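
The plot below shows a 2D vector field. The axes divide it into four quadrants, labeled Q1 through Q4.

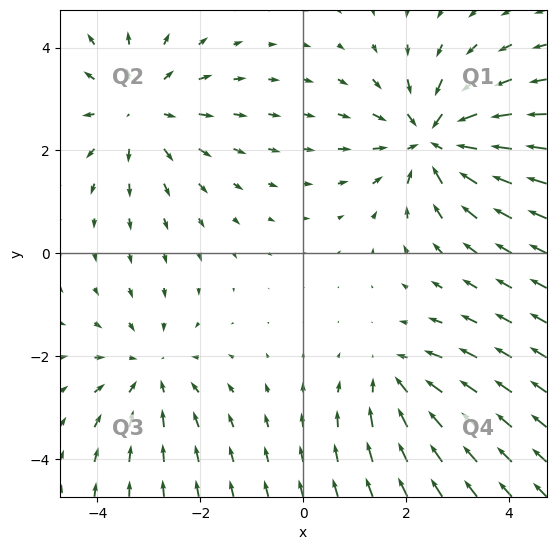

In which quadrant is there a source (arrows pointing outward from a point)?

The source sits at approximately (-3.2, 2.8), which lies in quadrant Q2. The divergence there is about +3, positive as expected for a source.

Q2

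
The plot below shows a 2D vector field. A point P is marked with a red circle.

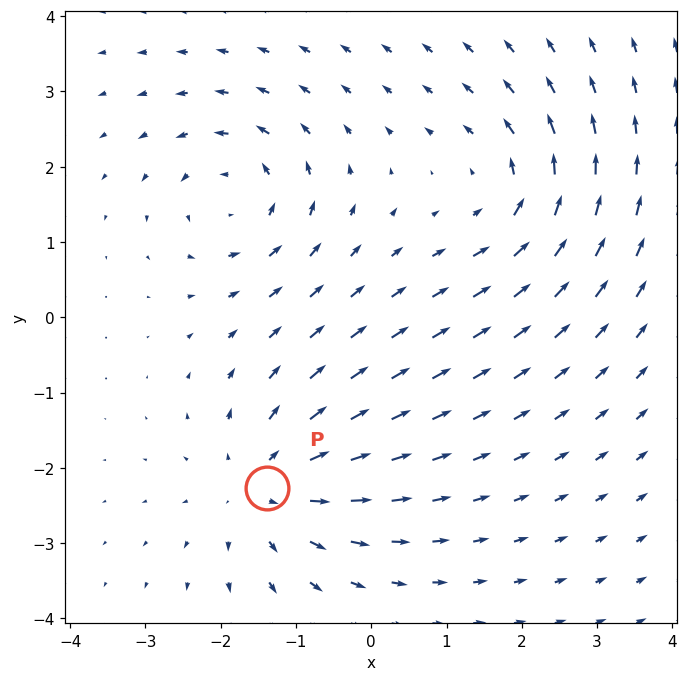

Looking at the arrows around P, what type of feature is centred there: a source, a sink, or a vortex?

source

At P (-1.4, -2.3) the arrows spread outward. Divergence about +4, curl ≈0 — positive divergence with near-zero curl is a source.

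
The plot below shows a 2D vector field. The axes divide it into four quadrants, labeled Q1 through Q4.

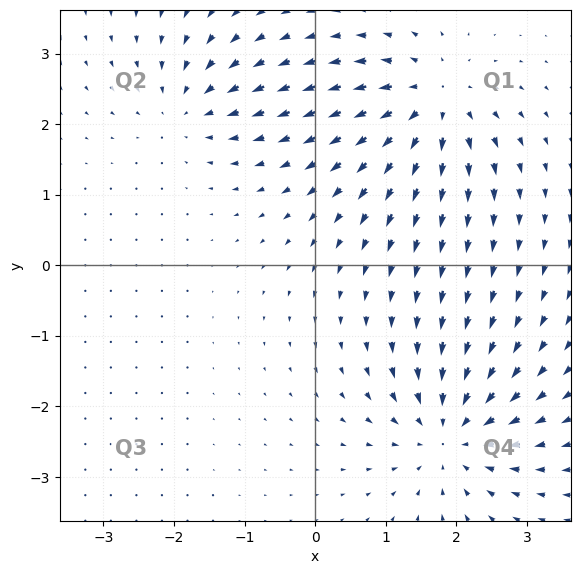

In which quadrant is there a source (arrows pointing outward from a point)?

Q1

The source sits at approximately (1.7, 2.3), which lies in quadrant Q1. The divergence there is about +6, positive as expected for a source.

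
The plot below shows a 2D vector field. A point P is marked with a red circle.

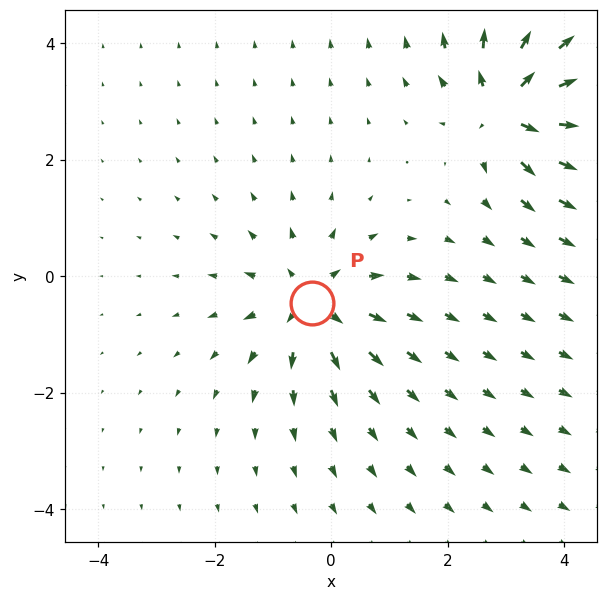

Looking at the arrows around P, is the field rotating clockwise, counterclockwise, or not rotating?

not rotating

Near P at (-0.3, -0.5) the arrows show no circulation. The curl there is ≈0.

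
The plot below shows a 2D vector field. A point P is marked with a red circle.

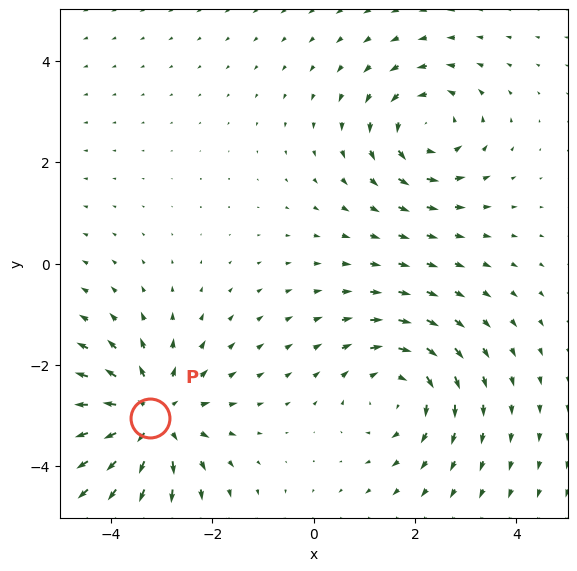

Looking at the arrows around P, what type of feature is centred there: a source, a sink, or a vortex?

At P (-3.2, -3.0) the arrows spread outward. Divergence about +4, curl ≈0 — positive divergence with near-zero curl is a source.

source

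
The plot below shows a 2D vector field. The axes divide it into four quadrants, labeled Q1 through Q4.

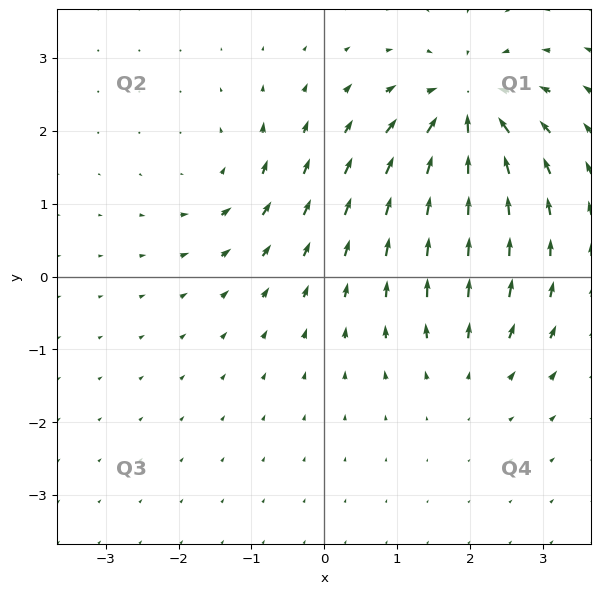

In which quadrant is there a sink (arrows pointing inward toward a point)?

Q1

The sink sits at approximately (1.9, 2.3), which lies in quadrant Q1. The divergence there is about -7, negative as expected for a sink.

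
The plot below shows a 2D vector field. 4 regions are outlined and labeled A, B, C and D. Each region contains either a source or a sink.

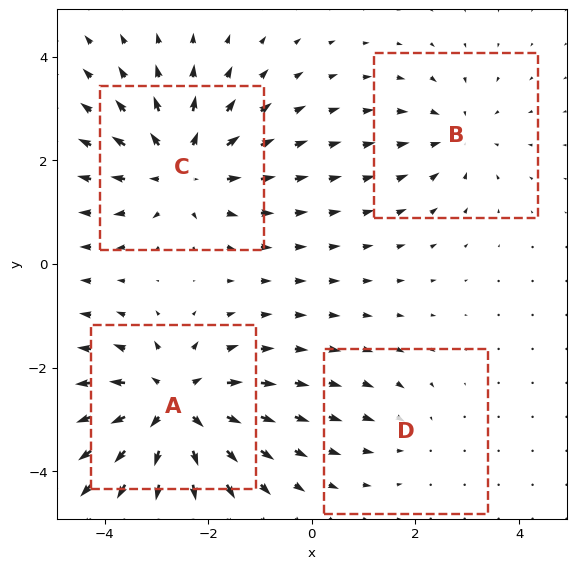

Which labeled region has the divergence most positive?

Divergence at each region's feature centre — A: about +6, B: about -3, C: about +5, D: about -2. Region A is most positive.

A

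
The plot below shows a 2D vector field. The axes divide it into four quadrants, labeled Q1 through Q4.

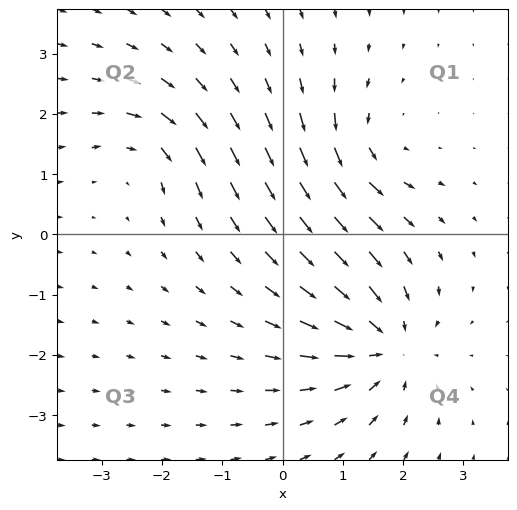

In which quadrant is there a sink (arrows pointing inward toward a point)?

The sink sits at approximately (1.7, -1.8), which lies in quadrant Q4. The divergence there is about -5, negative as expected for a sink.

Q4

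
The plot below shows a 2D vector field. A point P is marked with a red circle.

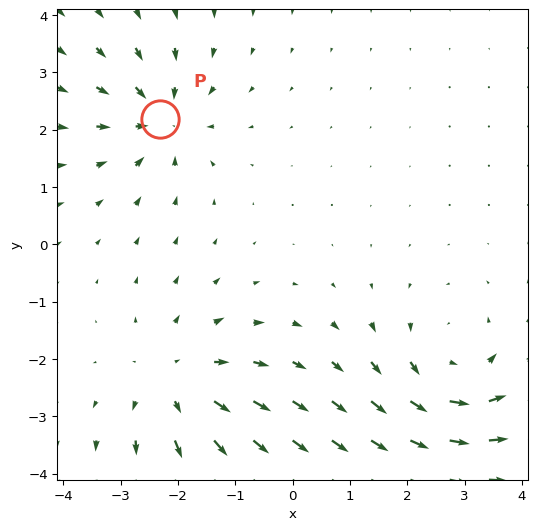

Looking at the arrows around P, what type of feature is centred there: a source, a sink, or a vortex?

At P (-2.3, 2.2) the arrows converge inward. Divergence about -5, curl ≈0 — negative divergence with near-zero curl is a sink.

sink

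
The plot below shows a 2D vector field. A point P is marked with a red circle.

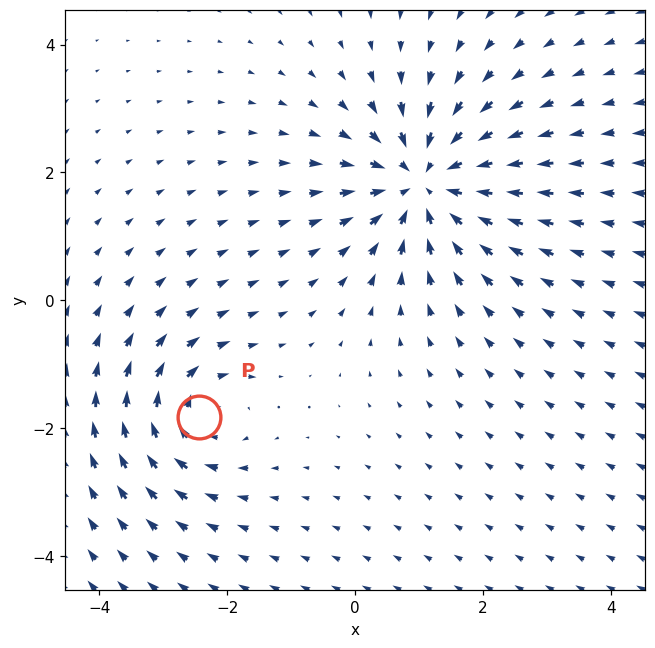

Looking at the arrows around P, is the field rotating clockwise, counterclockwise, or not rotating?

clockwise

Near P at (-2.4, -1.8) the arrows circulate clockwise. The curl (z-component) there is about -4; negative curl means clockwise rotation.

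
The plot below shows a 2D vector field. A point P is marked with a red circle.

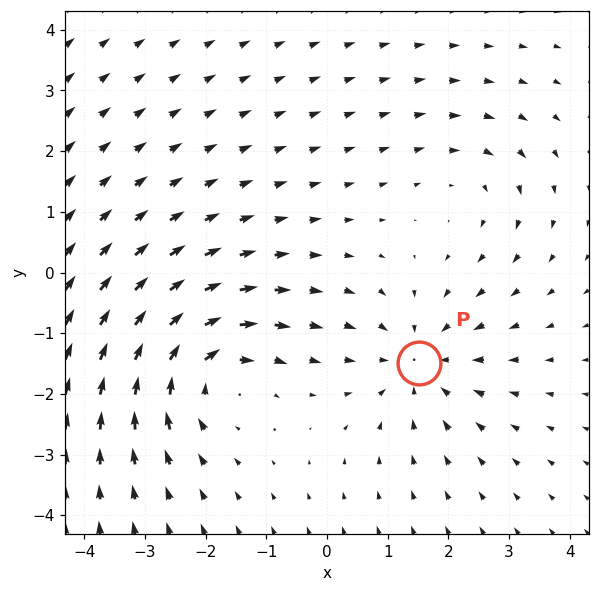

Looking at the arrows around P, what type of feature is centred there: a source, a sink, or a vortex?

sink

At P (1.5, -1.5) the arrows converge inward. Divergence about -4, curl ≈0 — negative divergence with near-zero curl is a sink.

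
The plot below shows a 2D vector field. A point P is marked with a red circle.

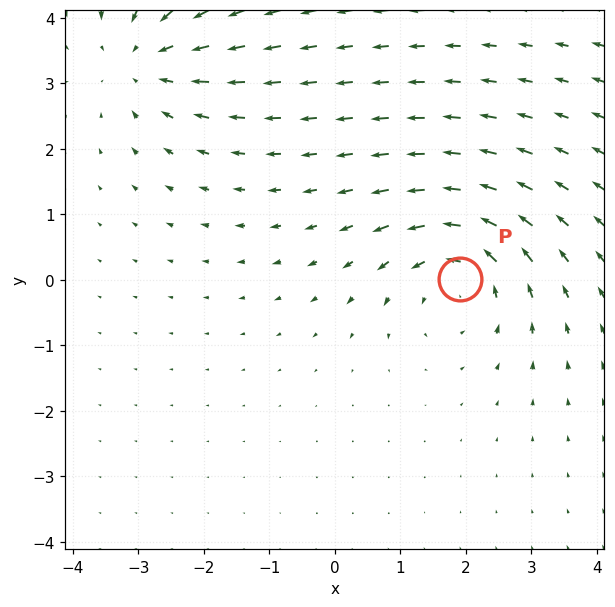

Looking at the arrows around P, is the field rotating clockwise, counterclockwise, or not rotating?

counterclockwise

Near P at (1.9, 0.0) the arrows circulate counterclockwise. The curl (z-component) there is about +4; positive curl means counterclockwise rotation.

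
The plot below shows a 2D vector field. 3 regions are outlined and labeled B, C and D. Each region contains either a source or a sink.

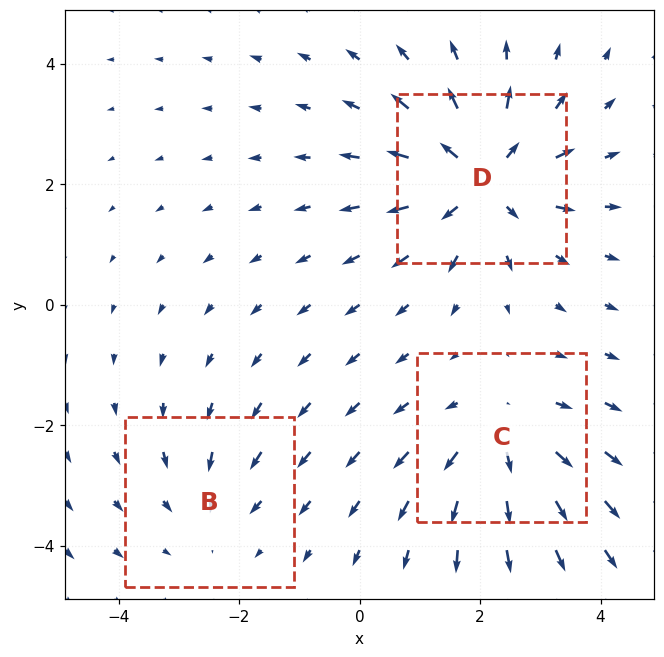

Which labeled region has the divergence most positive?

Divergence at each region's feature centre — B: about -2, C: about +4, D: about +5. Region D is most positive.

D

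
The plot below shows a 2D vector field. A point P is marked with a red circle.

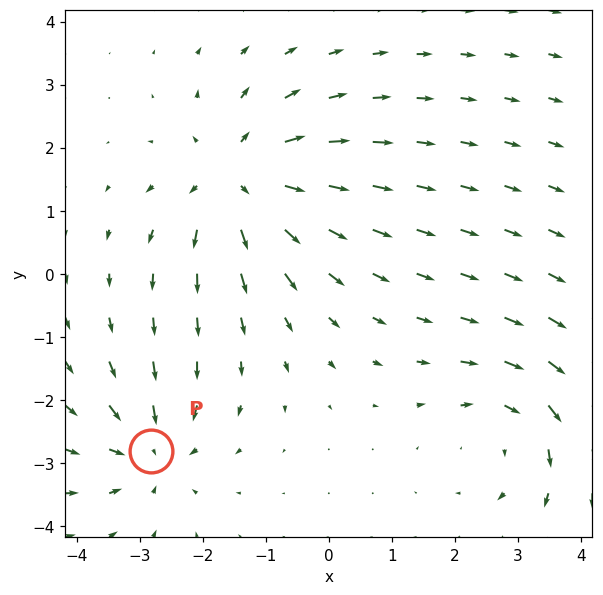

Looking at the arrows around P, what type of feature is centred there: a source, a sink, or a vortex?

sink

At P (-2.8, -2.8) the arrows converge inward. Divergence about -4, curl ≈0 — negative divergence with near-zero curl is a sink.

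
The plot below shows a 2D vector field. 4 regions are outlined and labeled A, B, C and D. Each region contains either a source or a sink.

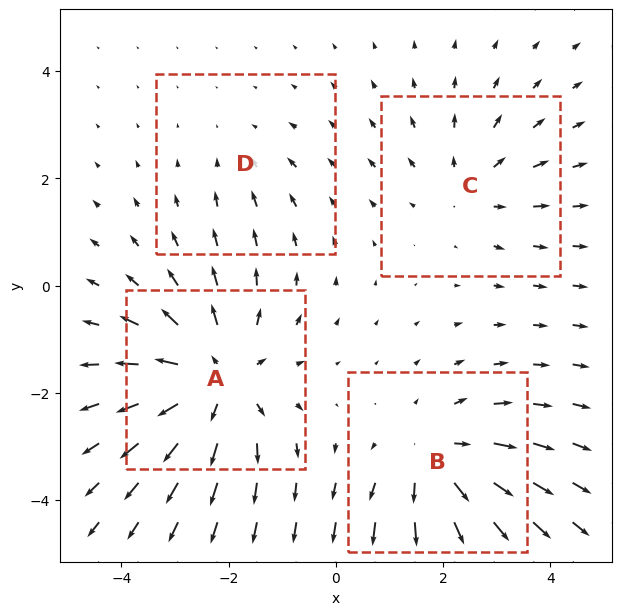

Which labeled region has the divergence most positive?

A

Divergence at each region's feature centre — A: about +6, B: about +4, C: about +3, D: about -2. Region A is most positive.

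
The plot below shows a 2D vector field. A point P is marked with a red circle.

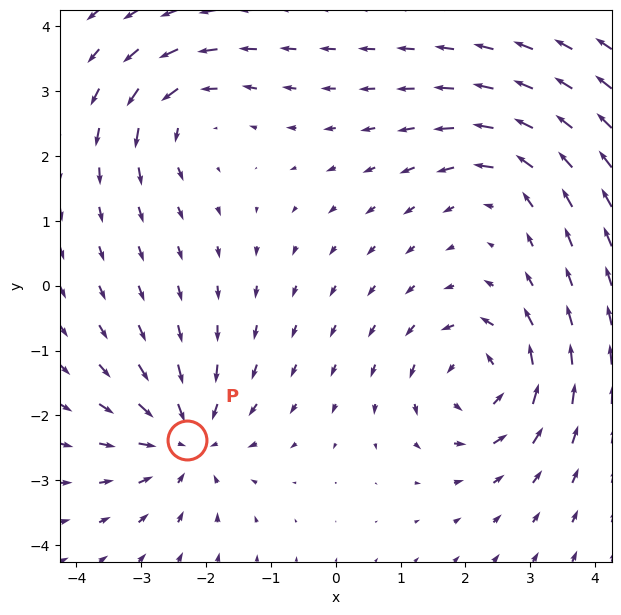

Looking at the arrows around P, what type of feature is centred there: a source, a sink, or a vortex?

At P (-2.3, -2.4) the arrows converge inward. Divergence about -5, curl ≈0 — negative divergence with near-zero curl is a sink.

sink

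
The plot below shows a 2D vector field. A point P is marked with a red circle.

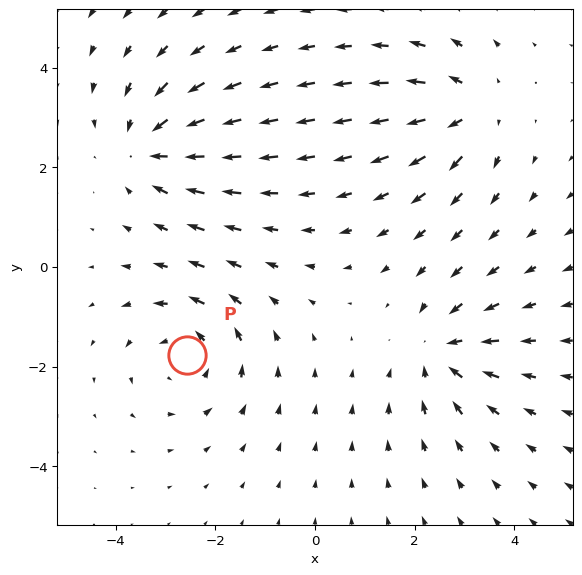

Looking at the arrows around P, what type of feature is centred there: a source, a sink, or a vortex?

At P (-2.6, -1.8) the arrows circulate counterclockwise. Divergence ≈0, curl about +3 — near-zero divergence with nonzero curl is a vortex.

vortex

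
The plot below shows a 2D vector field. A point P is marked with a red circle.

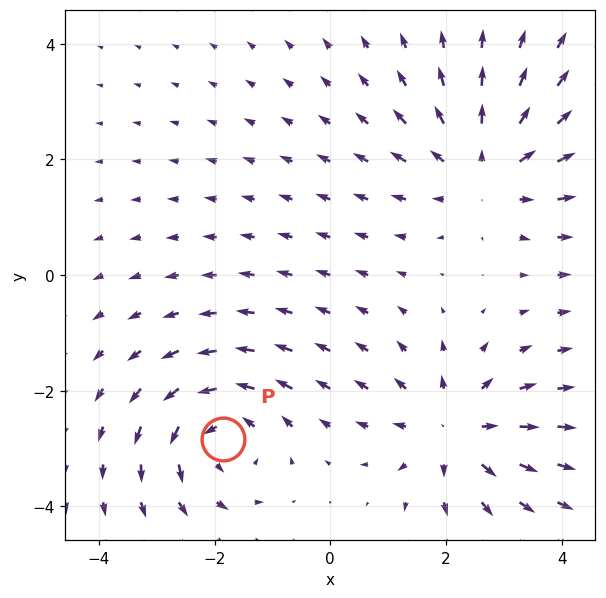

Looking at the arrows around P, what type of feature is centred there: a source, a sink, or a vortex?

At P (-1.9, -2.8) the arrows circulate counterclockwise. Divergence ≈0, curl about +5 — near-zero divergence with nonzero curl is a vortex.

vortex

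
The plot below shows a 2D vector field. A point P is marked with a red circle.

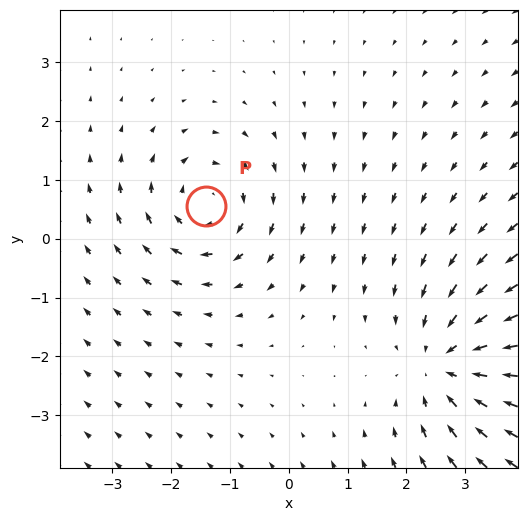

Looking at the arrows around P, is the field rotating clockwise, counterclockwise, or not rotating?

Near P at (-1.4, 0.6) the arrows circulate clockwise. The curl (z-component) there is about -3; negative curl means clockwise rotation.

clockwise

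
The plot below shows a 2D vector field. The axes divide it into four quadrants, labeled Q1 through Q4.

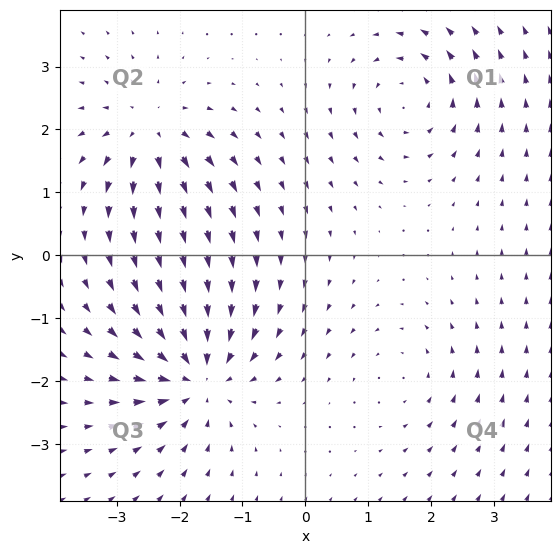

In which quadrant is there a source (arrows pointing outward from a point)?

The source sits at approximately (-2.5, 2.0), which lies in quadrant Q2. The divergence there is about +5, positive as expected for a source.

Q2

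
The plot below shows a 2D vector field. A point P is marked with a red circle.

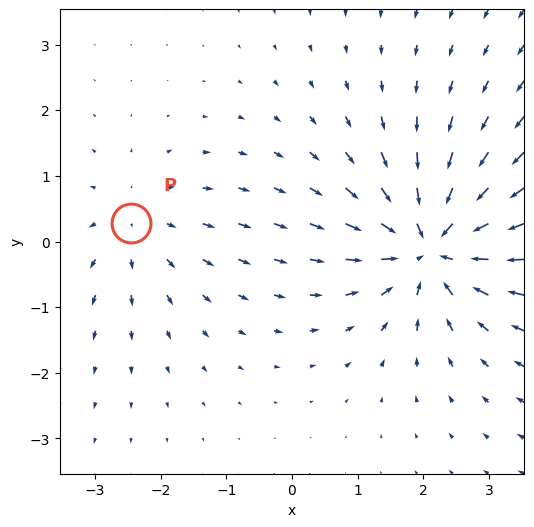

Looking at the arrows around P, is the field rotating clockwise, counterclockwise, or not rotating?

not rotating

Near P at (-2.5, 0.3) the arrows show no circulation. The curl there is ≈0.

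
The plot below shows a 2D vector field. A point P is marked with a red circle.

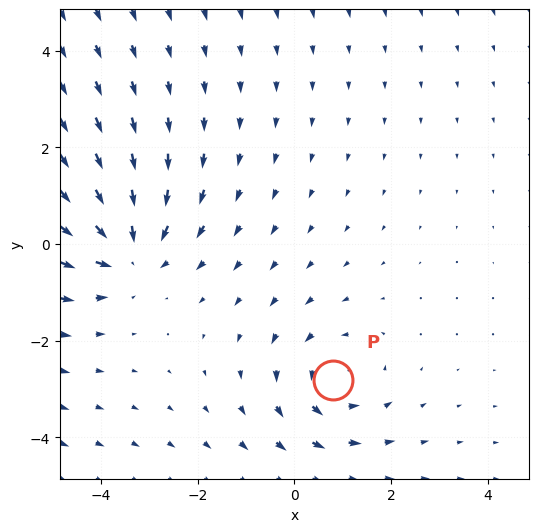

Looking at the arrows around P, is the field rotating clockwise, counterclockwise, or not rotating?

counterclockwise

Near P at (0.8, -2.8) the arrows circulate counterclockwise. The curl (z-component) there is about +3; positive curl means counterclockwise rotation.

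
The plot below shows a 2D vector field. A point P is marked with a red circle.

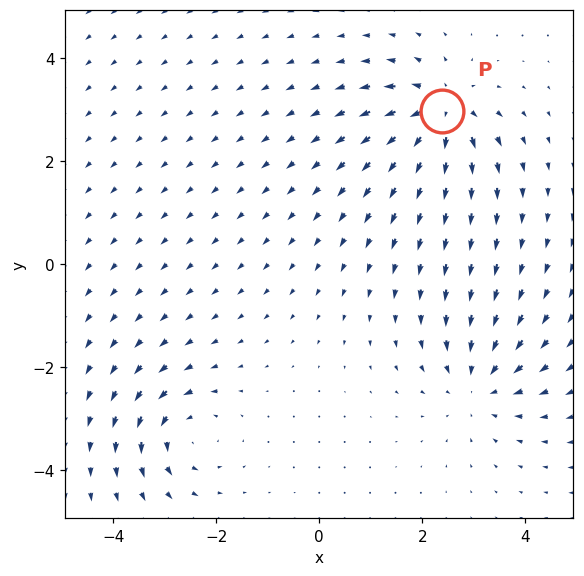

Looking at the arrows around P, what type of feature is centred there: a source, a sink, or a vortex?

source

At P (2.4, 3.0) the arrows spread outward. Divergence about +7, curl ≈0 — positive divergence with near-zero curl is a source.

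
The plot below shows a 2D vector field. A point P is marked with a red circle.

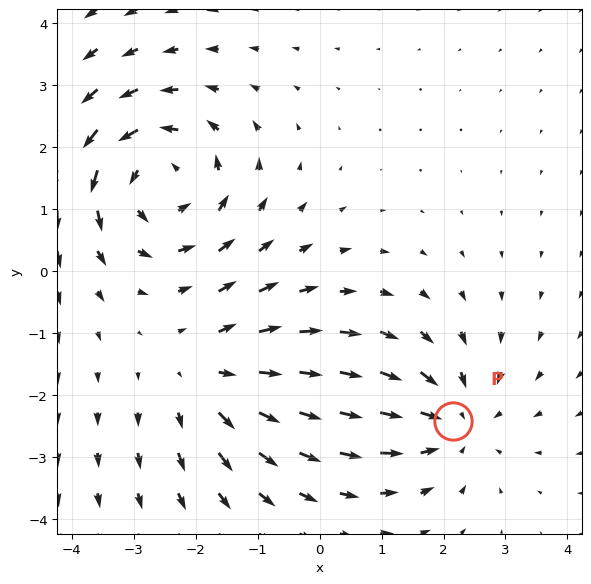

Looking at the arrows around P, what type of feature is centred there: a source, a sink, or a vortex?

At P (2.2, -2.4) the arrows converge inward. Divergence about -3, curl ≈0 — negative divergence with near-zero curl is a sink.

sink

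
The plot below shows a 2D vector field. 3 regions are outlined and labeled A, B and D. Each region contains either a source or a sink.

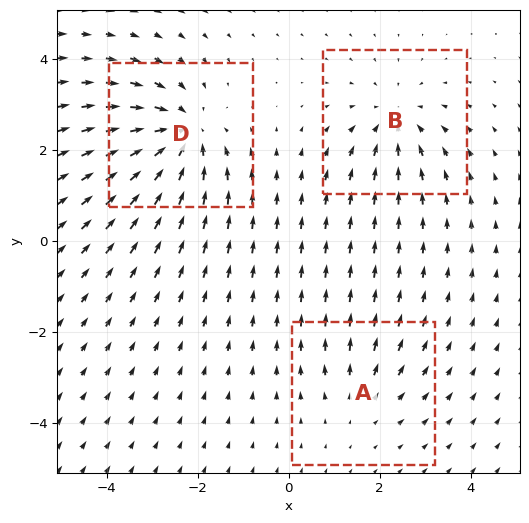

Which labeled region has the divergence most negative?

Divergence at each region's feature centre — A: about +2, B: about -3, D: about -5. Region D is most negative.

D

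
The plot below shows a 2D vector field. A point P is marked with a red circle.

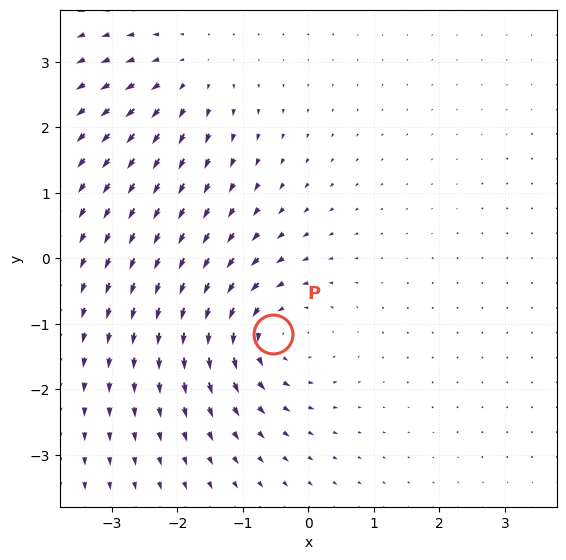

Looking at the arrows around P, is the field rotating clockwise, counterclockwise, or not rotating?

counterclockwise

Near P at (-0.5, -1.2) the arrows circulate counterclockwise. The curl (z-component) there is about +5; positive curl means counterclockwise rotation.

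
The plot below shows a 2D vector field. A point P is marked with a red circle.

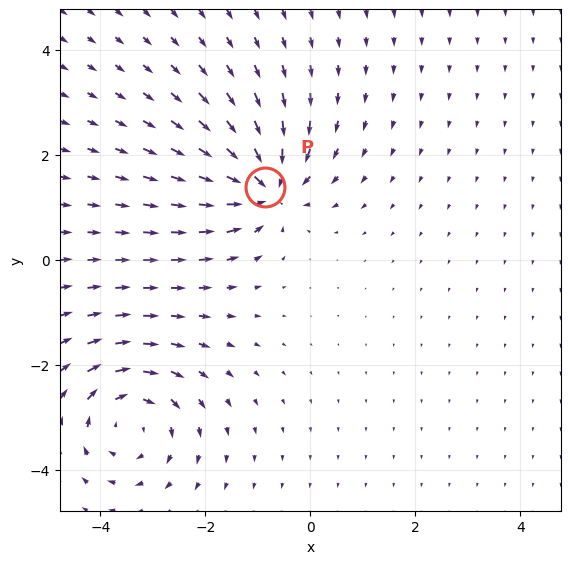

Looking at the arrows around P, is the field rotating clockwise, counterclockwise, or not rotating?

not rotating

Near P at (-0.9, 1.4) the arrows show no circulation. The curl there is ≈0.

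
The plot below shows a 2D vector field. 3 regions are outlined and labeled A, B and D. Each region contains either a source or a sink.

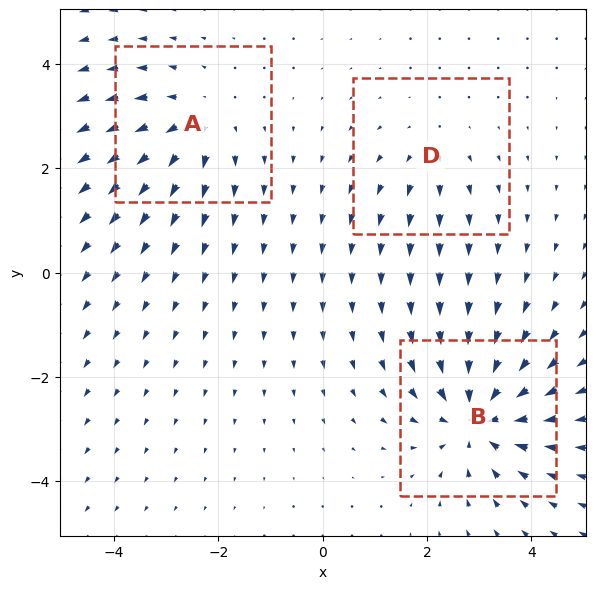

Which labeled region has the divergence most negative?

Divergence at each region's feature centre — A: about +3, B: about -5, D: about +2. Region B is most negative.

B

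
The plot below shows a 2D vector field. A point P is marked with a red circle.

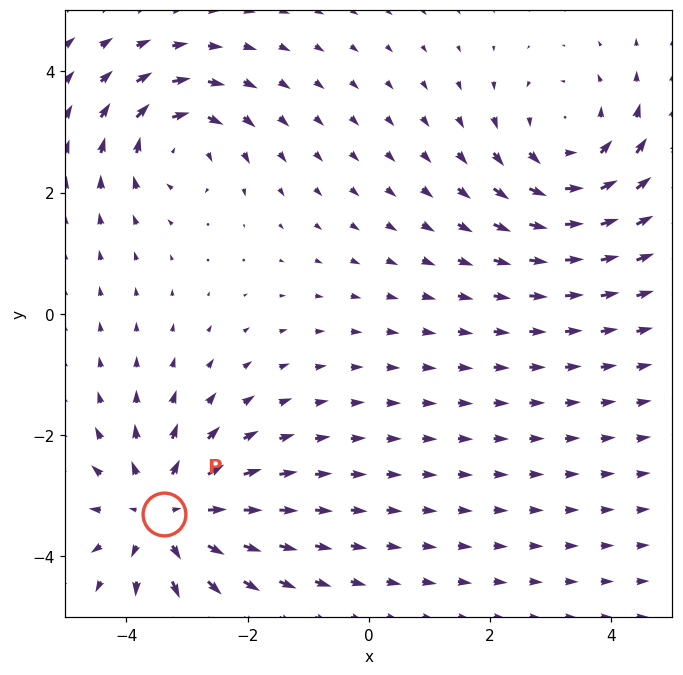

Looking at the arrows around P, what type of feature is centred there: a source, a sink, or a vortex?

At P (-3.4, -3.3) the arrows spread outward. Divergence about +4, curl ≈0 — positive divergence with near-zero curl is a source.

source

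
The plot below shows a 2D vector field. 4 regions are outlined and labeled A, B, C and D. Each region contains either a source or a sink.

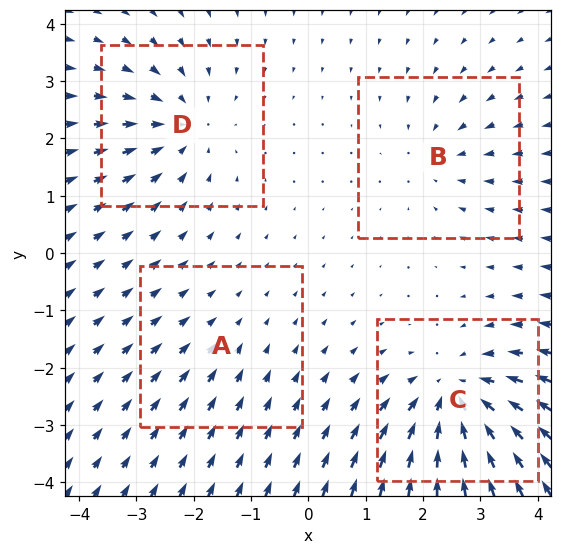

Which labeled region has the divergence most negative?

Divergence at each region's feature centre — A: about -2, B: about -3, C: about -6, D: about -4. Region C is most negative.

C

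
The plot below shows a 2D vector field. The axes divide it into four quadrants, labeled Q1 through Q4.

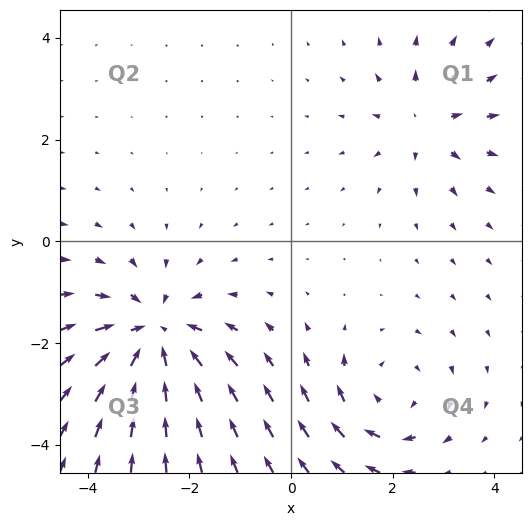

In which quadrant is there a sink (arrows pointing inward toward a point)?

The sink sits at approximately (-2.7, -1.9), which lies in quadrant Q3. The divergence there is about -4, negative as expected for a sink.

Q3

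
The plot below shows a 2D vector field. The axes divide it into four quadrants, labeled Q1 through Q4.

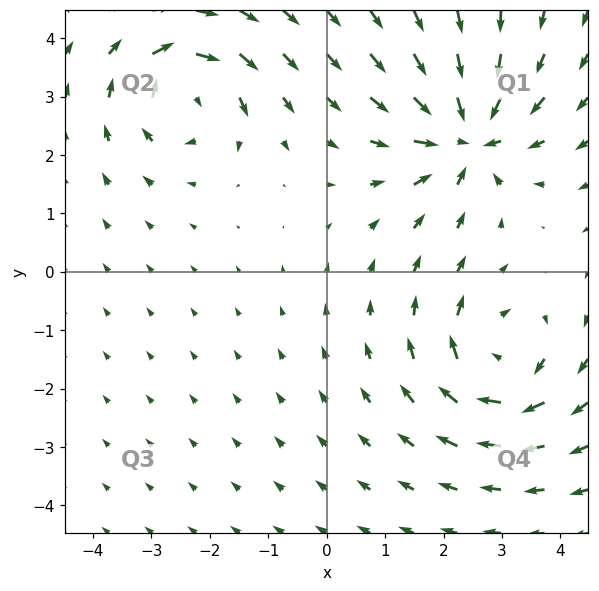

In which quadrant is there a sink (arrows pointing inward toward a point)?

The sink sits at approximately (2.4, 2.3), which lies in quadrant Q1. The divergence there is about -5, negative as expected for a sink.

Q1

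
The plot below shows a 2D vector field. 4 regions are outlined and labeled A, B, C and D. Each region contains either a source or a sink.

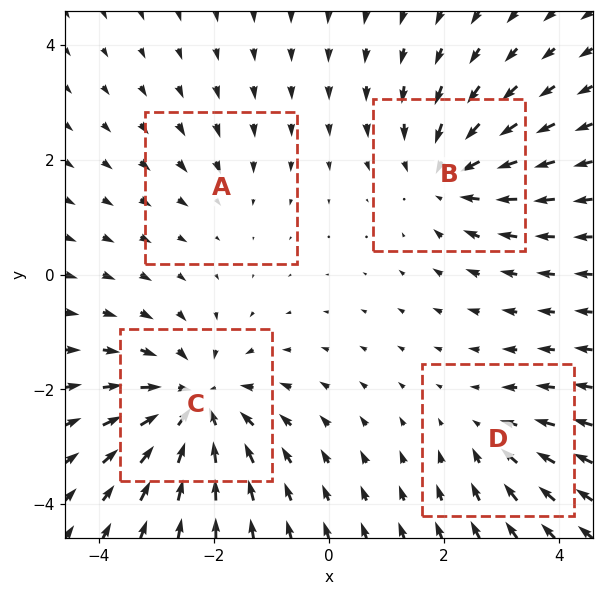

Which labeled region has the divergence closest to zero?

A

Divergence at each region's feature centre — A: about -2, B: about -5, C: about -6, D: about -3. Region A is closest to zero.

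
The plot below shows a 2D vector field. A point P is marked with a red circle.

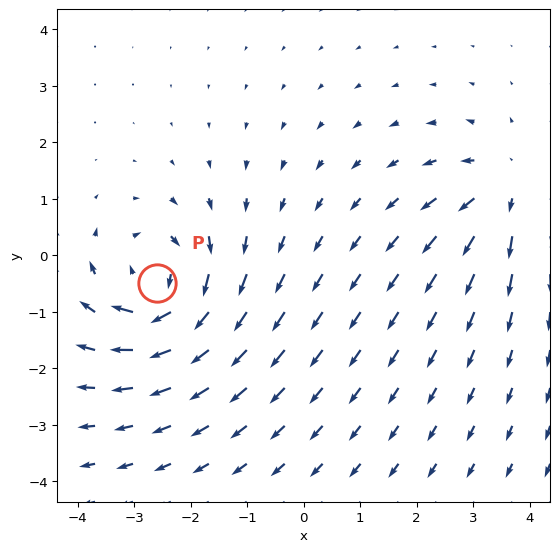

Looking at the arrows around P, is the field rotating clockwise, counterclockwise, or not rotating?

Near P at (-2.6, -0.5) the arrows circulate clockwise. The curl (z-component) there is about -6; negative curl means clockwise rotation.

clockwise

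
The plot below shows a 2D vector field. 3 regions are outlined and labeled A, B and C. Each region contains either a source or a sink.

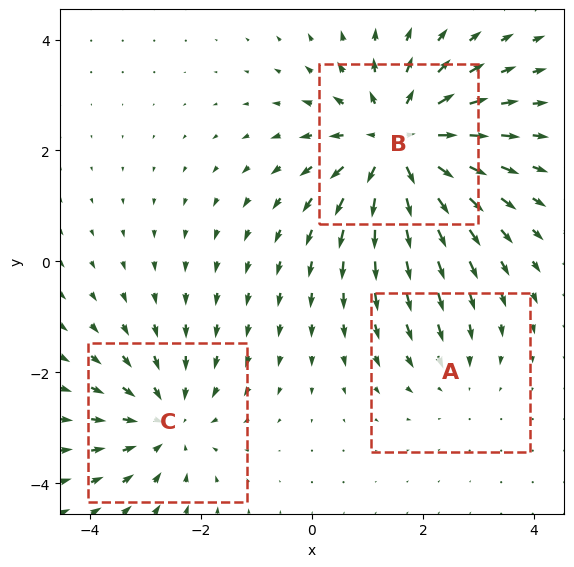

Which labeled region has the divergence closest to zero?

Divergence at each region's feature centre — A: about -2, B: about +5, C: about -3. Region A is closest to zero.

A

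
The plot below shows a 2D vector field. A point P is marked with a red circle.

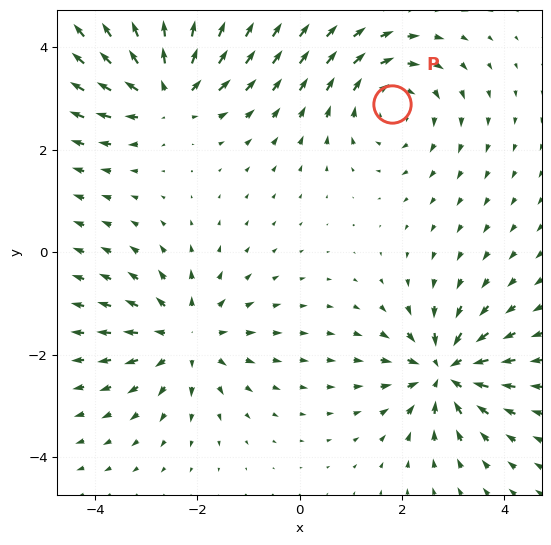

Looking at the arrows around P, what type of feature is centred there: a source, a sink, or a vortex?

vortex

At P (1.8, 2.9) the arrows circulate clockwise. Divergence ≈0, curl about -4 — near-zero divergence with nonzero curl is a vortex.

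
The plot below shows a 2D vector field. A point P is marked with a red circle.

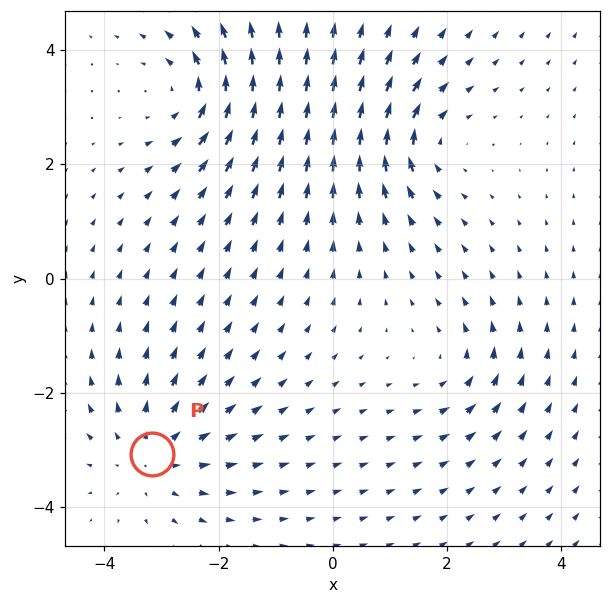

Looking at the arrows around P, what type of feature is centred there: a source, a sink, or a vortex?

At P (-3.2, -3.1) the arrows spread outward. Divergence about +4, curl ≈0 — positive divergence with near-zero curl is a source.

source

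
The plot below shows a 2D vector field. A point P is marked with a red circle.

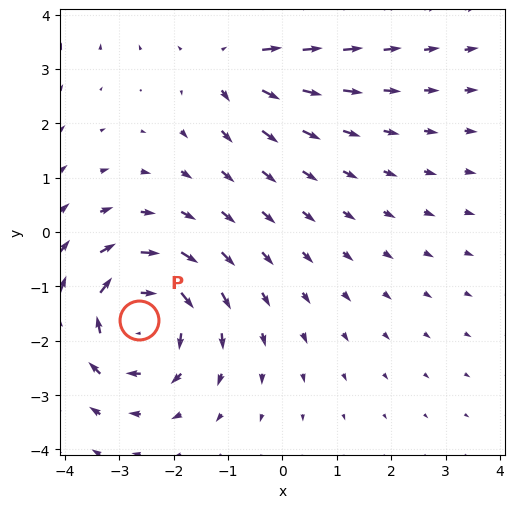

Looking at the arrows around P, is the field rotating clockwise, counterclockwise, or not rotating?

Near P at (-2.6, -1.6) the arrows circulate clockwise. The curl (z-component) there is about -4; negative curl means clockwise rotation.

clockwise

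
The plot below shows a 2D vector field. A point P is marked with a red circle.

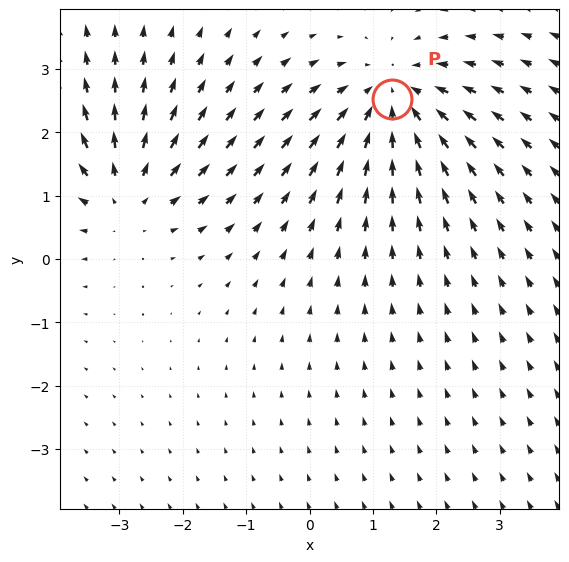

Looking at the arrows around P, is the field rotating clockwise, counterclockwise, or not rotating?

Near P at (1.3, 2.5) the arrows show no circulation. The curl there is ≈0.

not rotating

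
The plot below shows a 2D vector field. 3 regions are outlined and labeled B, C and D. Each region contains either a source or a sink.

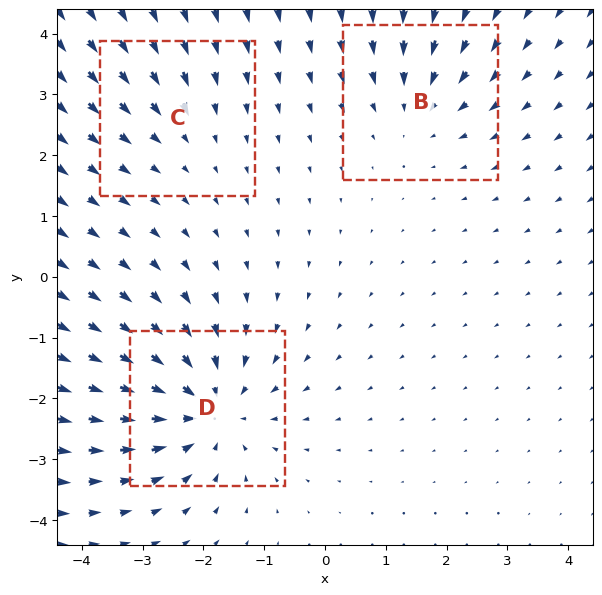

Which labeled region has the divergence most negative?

D

Divergence at each region's feature centre — B: about -3, C: about -2, D: about -5. Region D is most negative.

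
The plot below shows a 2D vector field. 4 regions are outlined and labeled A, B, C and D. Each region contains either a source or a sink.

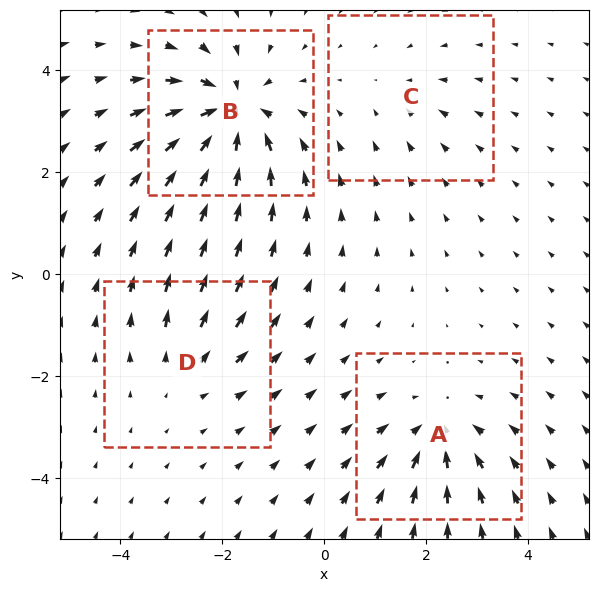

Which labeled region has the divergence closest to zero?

Divergence at each region's feature centre — A: about -5, B: about -8, C: about -2, D: about +3. Region C is closest to zero.

C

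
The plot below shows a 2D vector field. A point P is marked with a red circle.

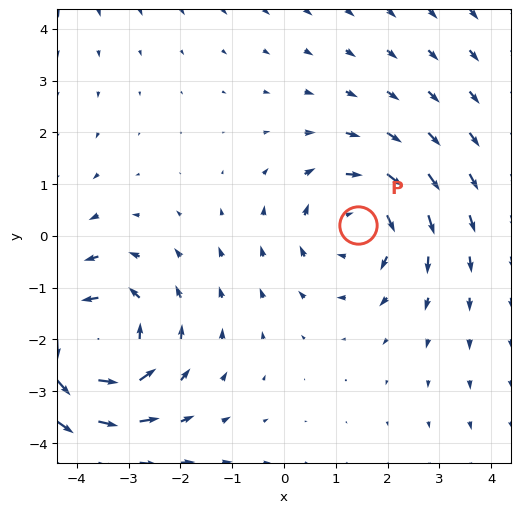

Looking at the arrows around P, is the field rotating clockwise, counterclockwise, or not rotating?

clockwise

Near P at (1.4, 0.2) the arrows circulate clockwise. The curl (z-component) there is about -3; negative curl means clockwise rotation.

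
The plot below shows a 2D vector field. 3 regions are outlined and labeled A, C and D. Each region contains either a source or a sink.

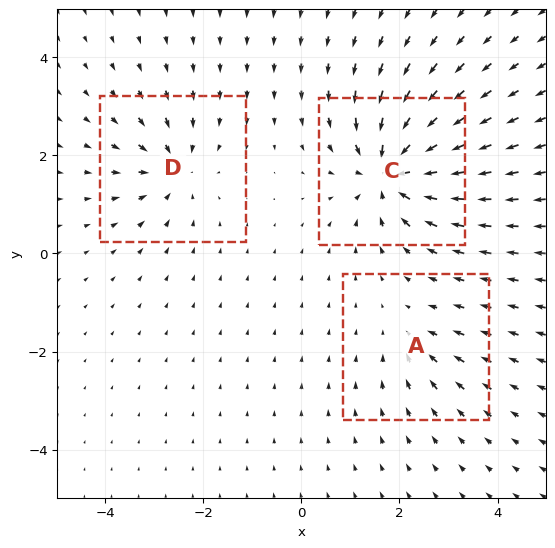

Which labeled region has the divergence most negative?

C

Divergence at each region's feature centre — A: about -2, C: about -6, D: about -4. Region C is most negative.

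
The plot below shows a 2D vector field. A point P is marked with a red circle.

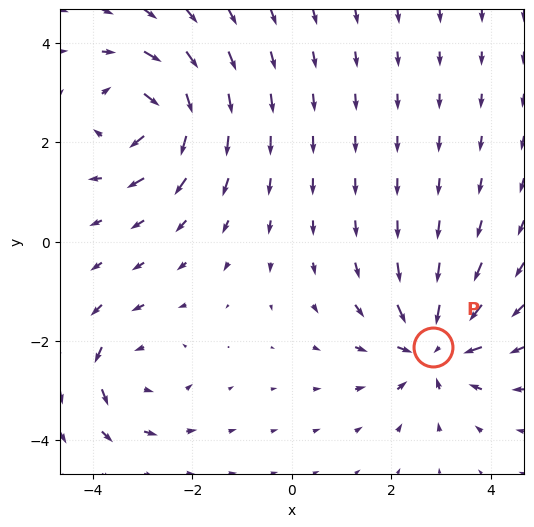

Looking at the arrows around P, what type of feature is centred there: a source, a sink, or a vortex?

At P (2.8, -2.1) the arrows converge inward. Divergence about -4, curl ≈0 — negative divergence with near-zero curl is a sink.

sink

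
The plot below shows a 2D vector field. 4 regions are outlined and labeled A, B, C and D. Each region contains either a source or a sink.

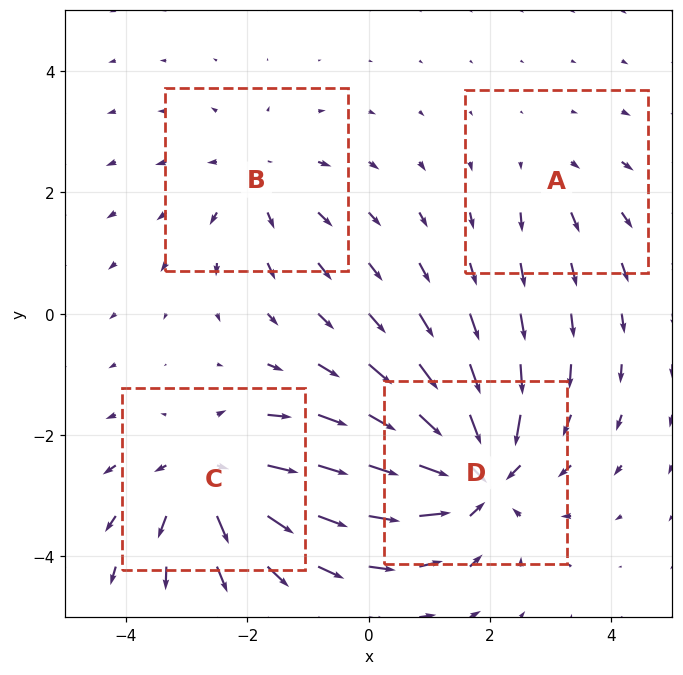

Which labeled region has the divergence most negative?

Divergence at each region's feature centre — A: about +2, B: about +3, C: about +5, D: about -6. Region D is most negative.

D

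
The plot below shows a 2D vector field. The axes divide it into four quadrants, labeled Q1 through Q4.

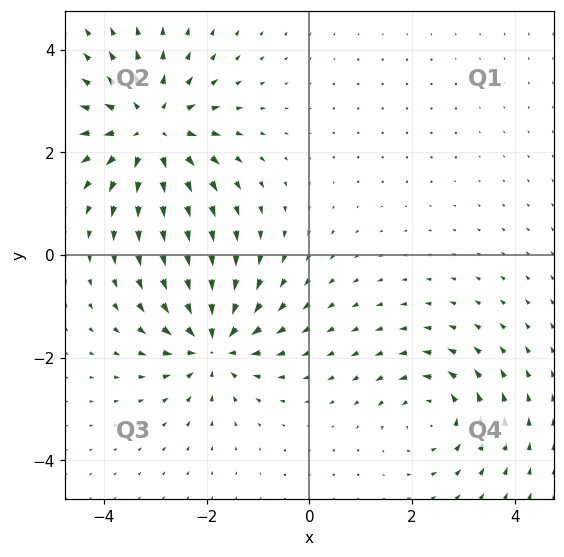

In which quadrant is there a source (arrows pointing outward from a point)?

The source sits at approximately (-3.1, 2.4), which lies in quadrant Q2. The divergence there is about +4, positive as expected for a source.

Q2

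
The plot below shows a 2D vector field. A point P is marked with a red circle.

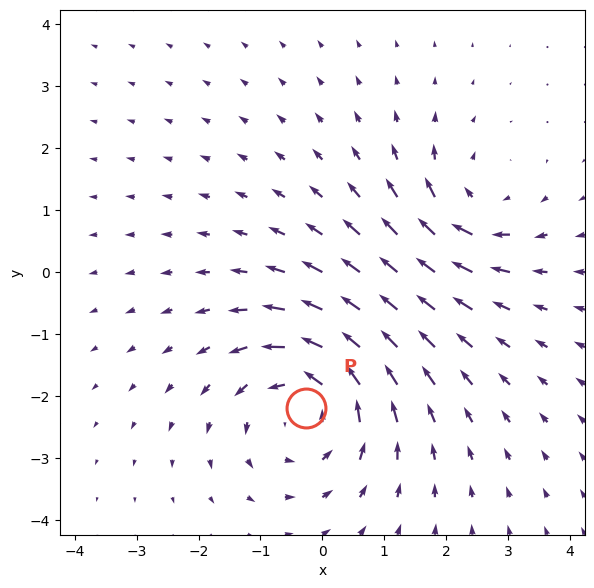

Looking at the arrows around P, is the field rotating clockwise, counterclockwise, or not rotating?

Near P at (-0.3, -2.2) the arrows circulate counterclockwise. The curl (z-component) there is about +4; positive curl means counterclockwise rotation.

counterclockwise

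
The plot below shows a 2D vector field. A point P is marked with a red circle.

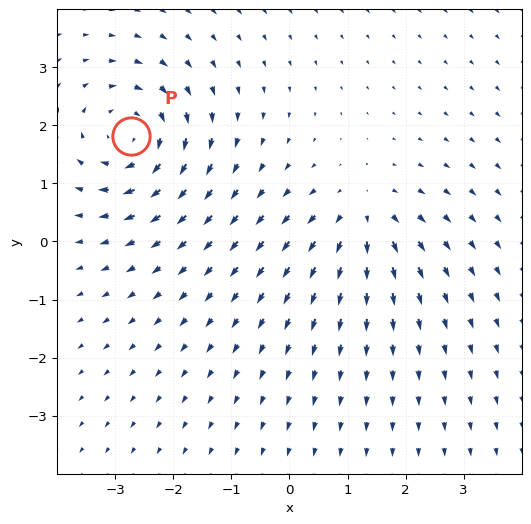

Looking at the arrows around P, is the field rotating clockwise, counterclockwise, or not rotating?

clockwise

Near P at (-2.7, 1.8) the arrows circulate clockwise. The curl (z-component) there is about -6; negative curl means clockwise rotation.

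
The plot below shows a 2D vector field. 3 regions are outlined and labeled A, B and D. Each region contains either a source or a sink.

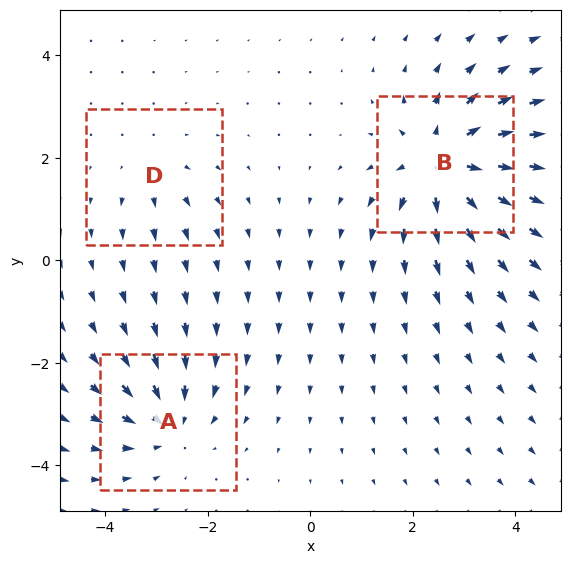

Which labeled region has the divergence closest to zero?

Divergence at each region's feature centre — A: about -4, B: about +6, D: about +2. Region D is closest to zero.

D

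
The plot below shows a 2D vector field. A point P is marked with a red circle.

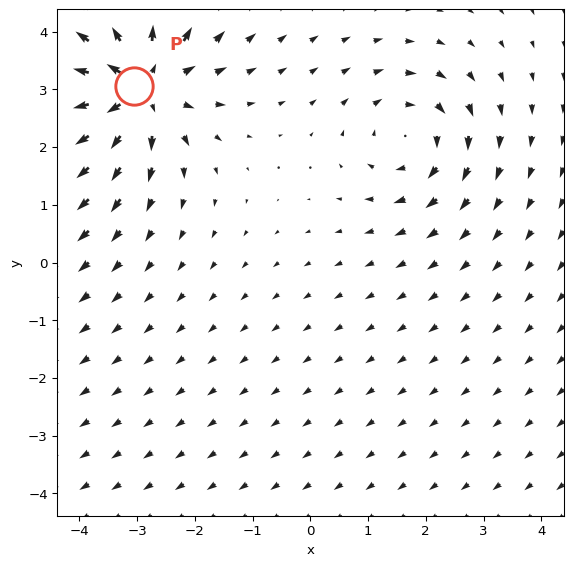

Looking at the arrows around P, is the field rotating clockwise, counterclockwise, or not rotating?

not rotating

Near P at (-3.0, 3.1) the arrows show no circulation. The curl there is ≈0.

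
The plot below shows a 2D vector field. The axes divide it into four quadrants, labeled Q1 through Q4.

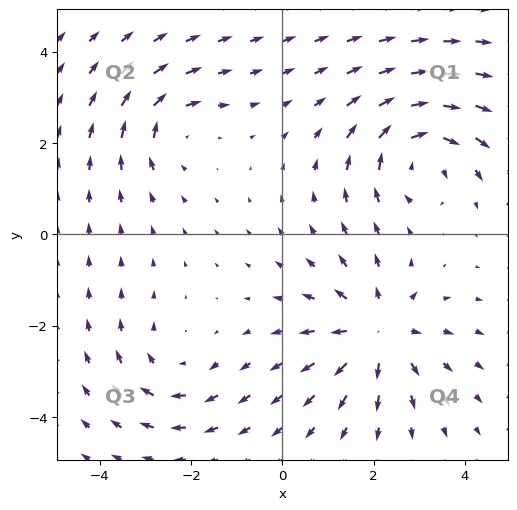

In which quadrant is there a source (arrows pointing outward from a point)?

The source sits at approximately (2.1, -2.1), which lies in quadrant Q4. The divergence there is about +5, positive as expected for a source.

Q4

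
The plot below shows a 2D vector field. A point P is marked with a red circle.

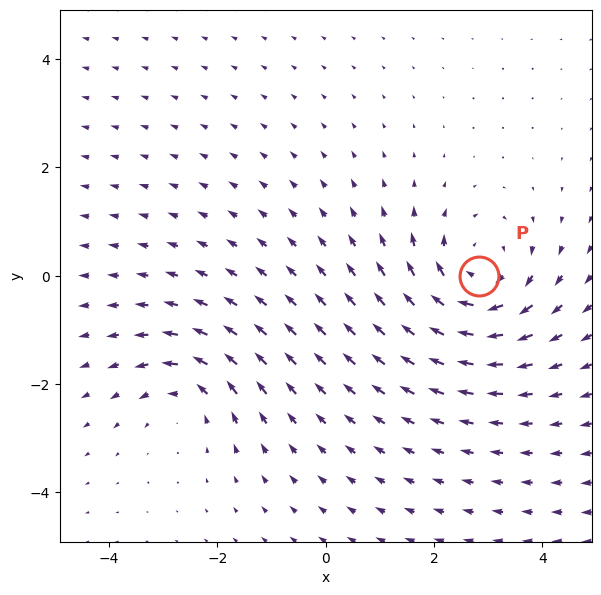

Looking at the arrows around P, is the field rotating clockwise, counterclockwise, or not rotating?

Near P at (2.8, 0.0) the arrows circulate clockwise. The curl (z-component) there is about -4; negative curl means clockwise rotation.

clockwise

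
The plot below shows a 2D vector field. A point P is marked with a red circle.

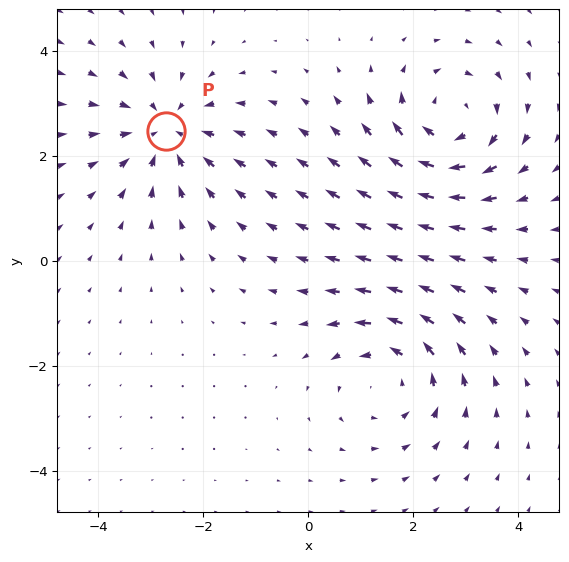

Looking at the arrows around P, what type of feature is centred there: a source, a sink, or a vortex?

sink

At P (-2.7, 2.5) the arrows converge inward. Divergence about -4, curl ≈0 — negative divergence with near-zero curl is a sink.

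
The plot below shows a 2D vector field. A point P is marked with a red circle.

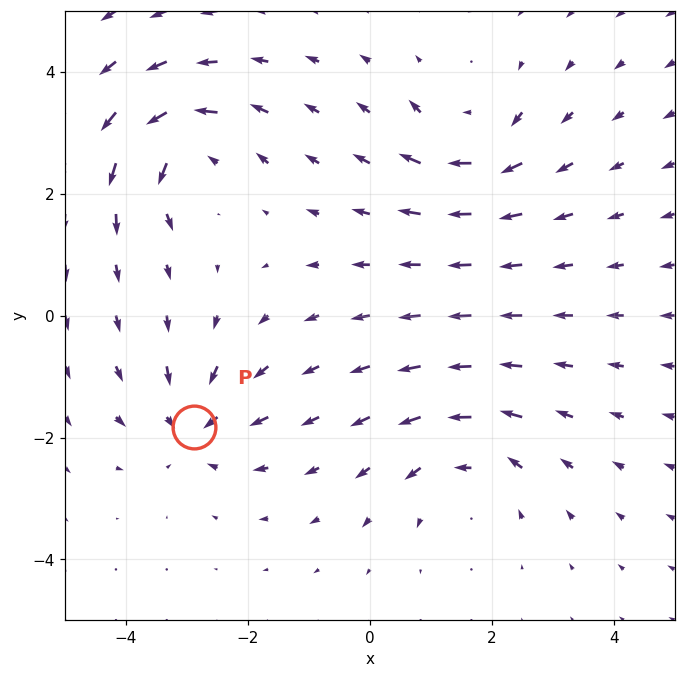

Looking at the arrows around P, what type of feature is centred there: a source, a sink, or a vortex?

sink

At P (-2.9, -1.8) the arrows converge inward. Divergence about -5, curl ≈0 — negative divergence with near-zero curl is a sink.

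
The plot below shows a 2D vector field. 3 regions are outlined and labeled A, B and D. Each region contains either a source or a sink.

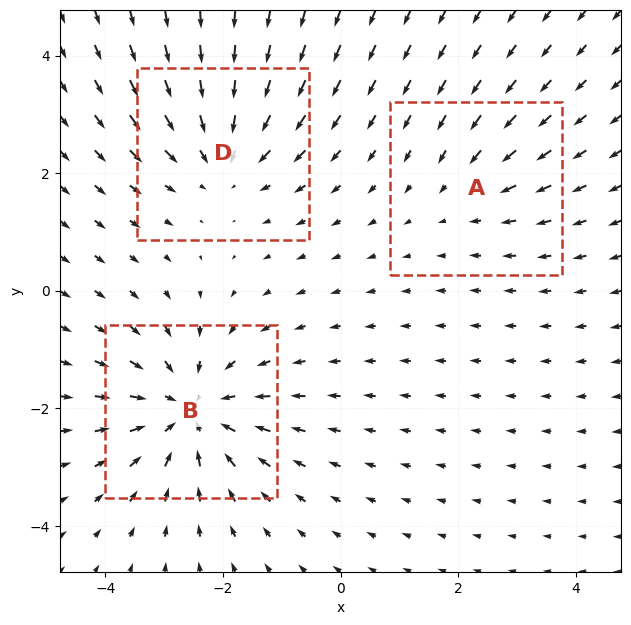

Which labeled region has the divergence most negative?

B

Divergence at each region's feature centre — A: about -2, B: about -4, D: about -3. Region B is most negative.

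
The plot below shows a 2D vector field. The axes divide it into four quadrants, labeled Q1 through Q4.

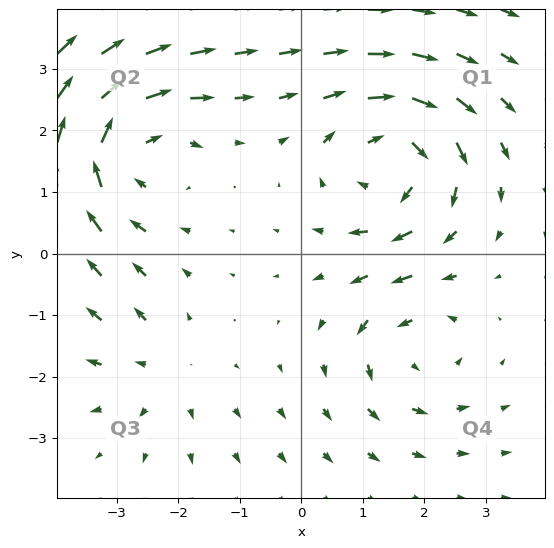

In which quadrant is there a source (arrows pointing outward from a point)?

Q3

The source sits at approximately (-2.3, -1.9), which lies in quadrant Q3. The divergence there is about +3, positive as expected for a source.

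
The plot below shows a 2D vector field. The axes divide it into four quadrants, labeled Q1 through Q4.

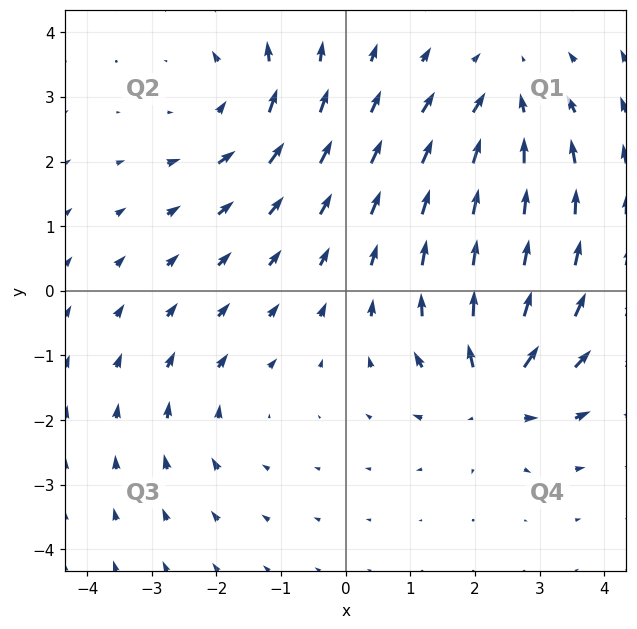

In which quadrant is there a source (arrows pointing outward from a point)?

The source sits at approximately (2.3, -1.5), which lies in quadrant Q4. The divergence there is about +6, positive as expected for a source.

Q4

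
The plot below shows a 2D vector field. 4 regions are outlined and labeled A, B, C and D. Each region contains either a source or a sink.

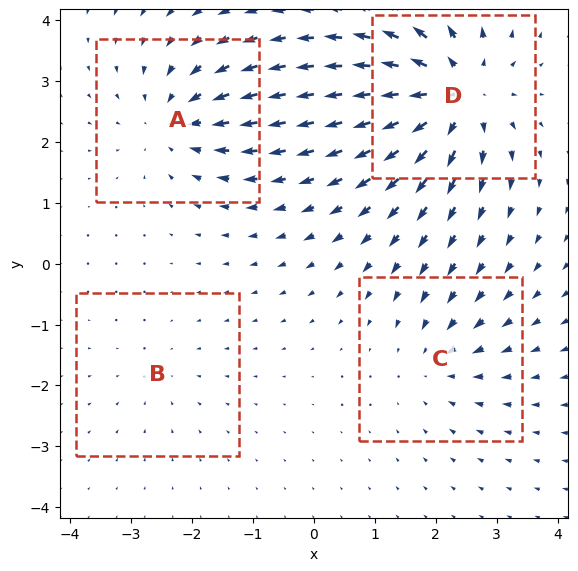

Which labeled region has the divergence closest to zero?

B

Divergence at each region's feature centre — A: about -5, B: about -2, C: about -3, D: about +7. Region B is closest to zero.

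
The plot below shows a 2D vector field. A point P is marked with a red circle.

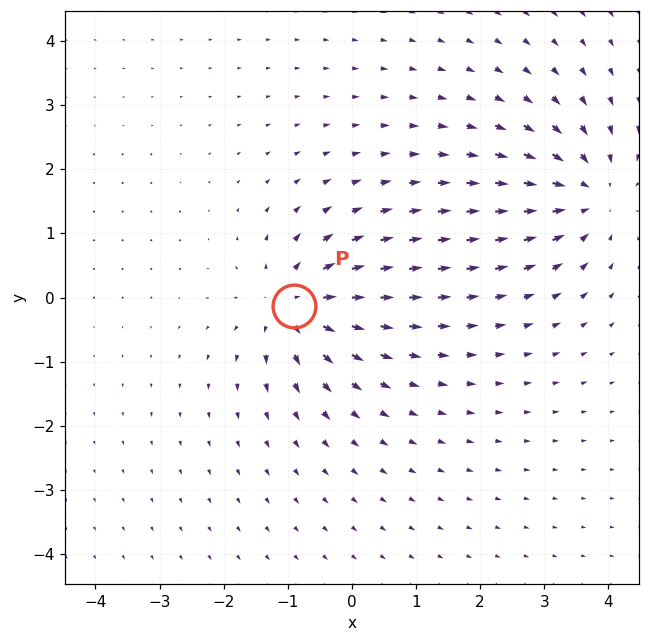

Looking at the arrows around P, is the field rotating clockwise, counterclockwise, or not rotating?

not rotating

Near P at (-0.9, -0.1) the arrows show no circulation. The curl there is ≈0.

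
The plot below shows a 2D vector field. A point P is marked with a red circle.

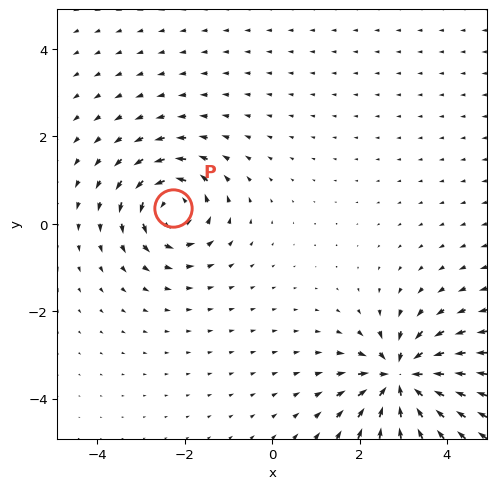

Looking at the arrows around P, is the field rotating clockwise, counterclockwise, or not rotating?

Near P at (-2.3, 0.4) the arrows circulate counterclockwise. The curl (z-component) there is about +5; positive curl means counterclockwise rotation.

counterclockwise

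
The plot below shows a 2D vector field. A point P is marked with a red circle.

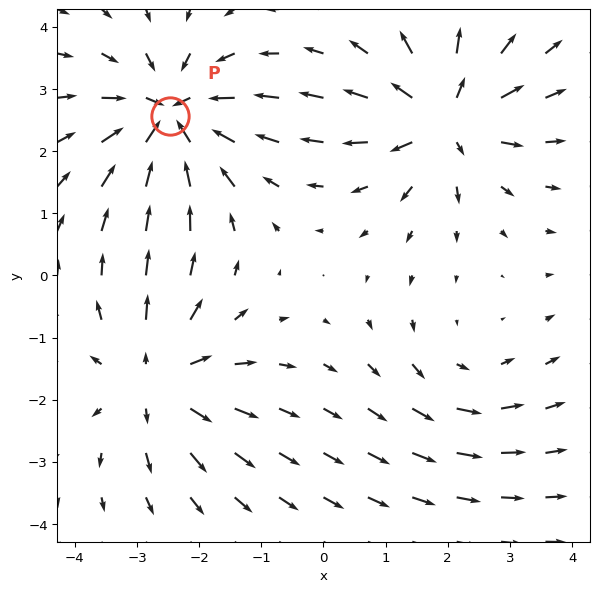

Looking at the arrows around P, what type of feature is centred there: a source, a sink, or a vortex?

sink

At P (-2.5, 2.6) the arrows converge inward. Divergence about -7, curl ≈0 — negative divergence with near-zero curl is a sink.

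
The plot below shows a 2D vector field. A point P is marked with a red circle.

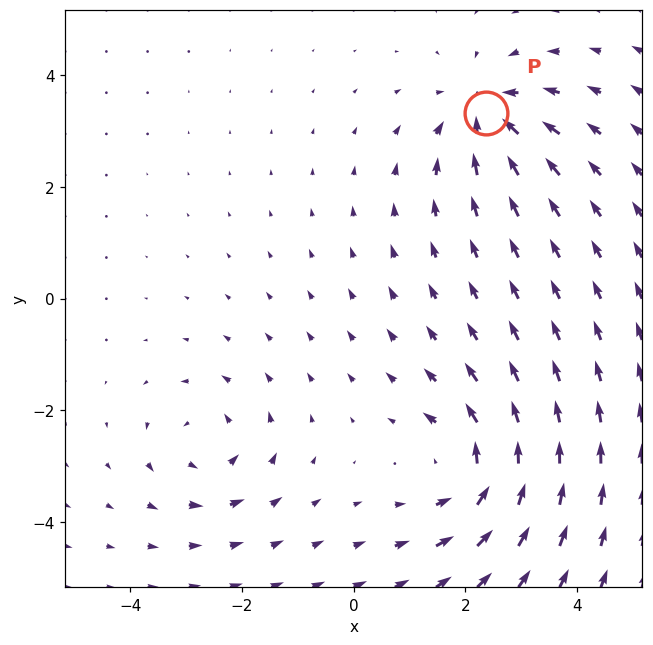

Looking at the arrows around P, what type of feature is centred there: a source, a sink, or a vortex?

sink

At P (2.4, 3.3) the arrows converge inward. Divergence about -4, curl ≈0 — negative divergence with near-zero curl is a sink.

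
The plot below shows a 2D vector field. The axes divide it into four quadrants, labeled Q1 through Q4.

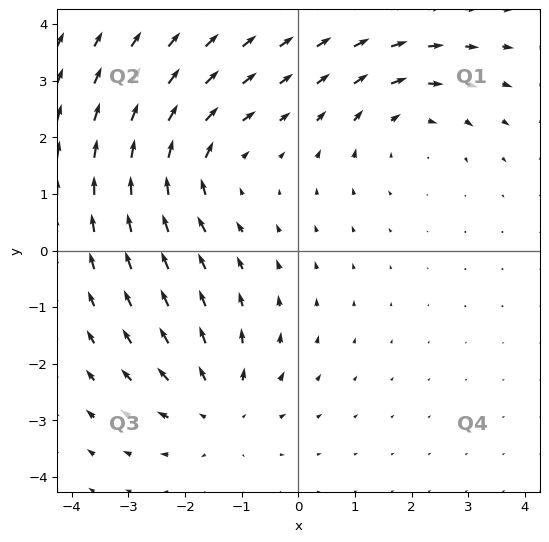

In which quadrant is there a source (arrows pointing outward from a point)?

The source sits at approximately (-1.4, -2.8), which lies in quadrant Q3. The divergence there is about +3, positive as expected for a source.

Q3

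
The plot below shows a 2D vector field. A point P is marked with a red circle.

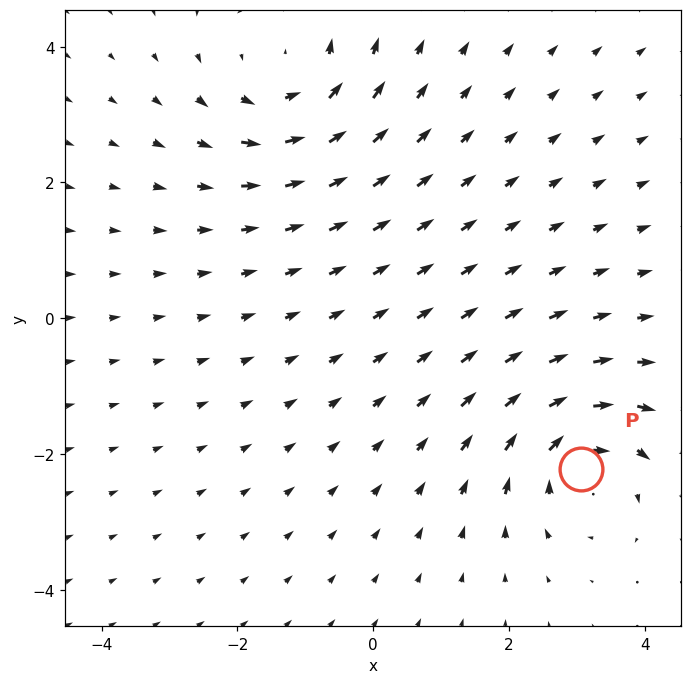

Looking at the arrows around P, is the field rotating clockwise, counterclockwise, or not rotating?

Near P at (3.1, -2.2) the arrows circulate clockwise. The curl (z-component) there is about -5; negative curl means clockwise rotation.

clockwise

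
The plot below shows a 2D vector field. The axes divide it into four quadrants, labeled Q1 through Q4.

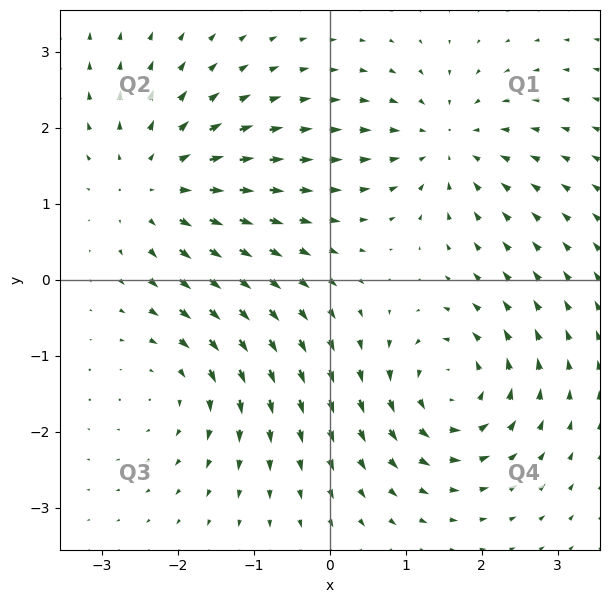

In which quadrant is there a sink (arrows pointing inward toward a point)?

Q1

The sink sits at approximately (1.5, 1.8), which lies in quadrant Q1. The divergence there is about -4, negative as expected for a sink.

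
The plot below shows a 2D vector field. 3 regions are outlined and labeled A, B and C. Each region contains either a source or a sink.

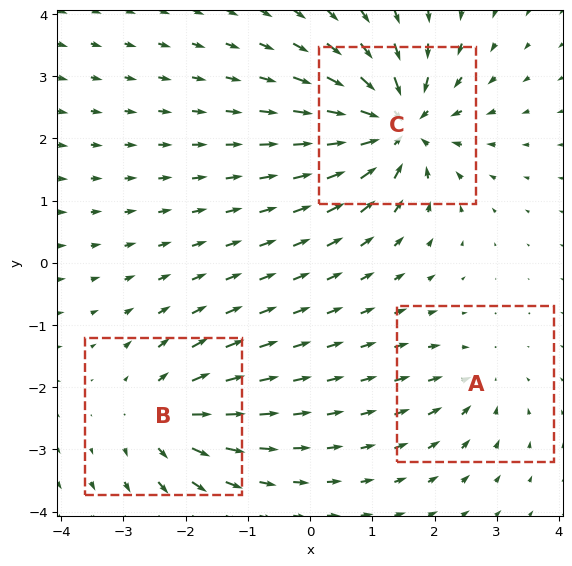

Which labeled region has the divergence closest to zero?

Divergence at each region's feature centre — A: about -3, B: about +4, C: about -7. Region A is closest to zero.

A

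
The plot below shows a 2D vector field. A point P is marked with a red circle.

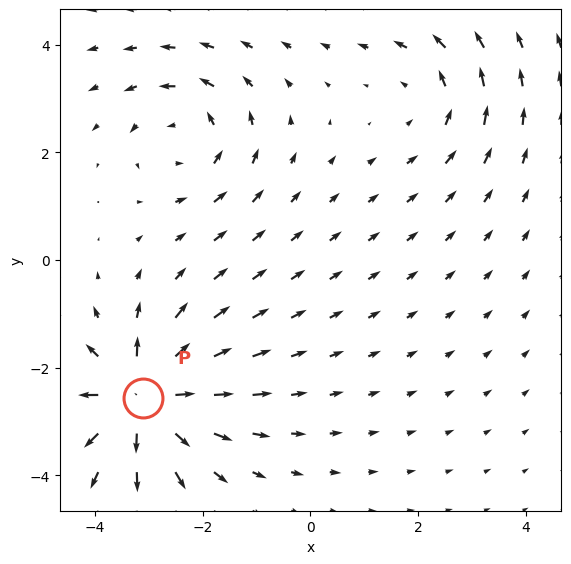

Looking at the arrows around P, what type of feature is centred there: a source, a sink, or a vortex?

At P (-3.1, -2.6) the arrows spread outward. Divergence about +7, curl ≈0 — positive divergence with near-zero curl is a source.

source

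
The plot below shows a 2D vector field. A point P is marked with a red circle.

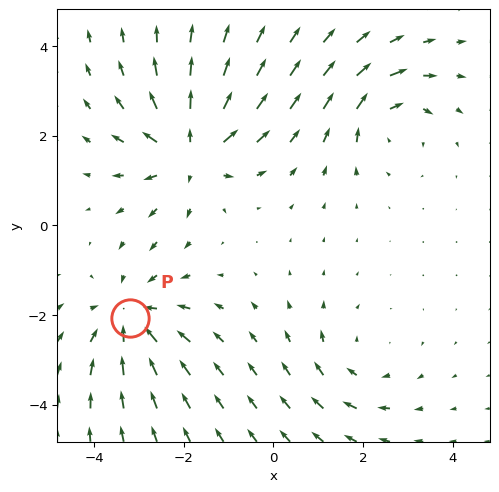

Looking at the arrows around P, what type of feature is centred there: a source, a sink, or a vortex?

sink

At P (-3.2, -2.1) the arrows converge inward. Divergence about -3, curl ≈0 — negative divergence with near-zero curl is a sink.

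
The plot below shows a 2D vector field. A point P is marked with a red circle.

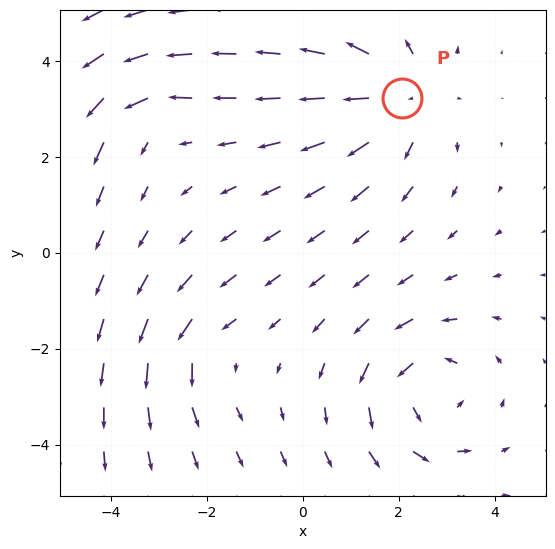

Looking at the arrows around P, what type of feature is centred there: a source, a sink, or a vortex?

source

At P (2.1, 3.2) the arrows spread outward. Divergence about +4, curl ≈0 — positive divergence with near-zero curl is a source.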